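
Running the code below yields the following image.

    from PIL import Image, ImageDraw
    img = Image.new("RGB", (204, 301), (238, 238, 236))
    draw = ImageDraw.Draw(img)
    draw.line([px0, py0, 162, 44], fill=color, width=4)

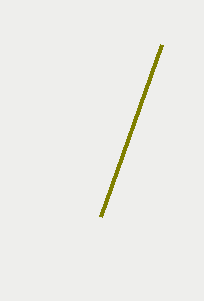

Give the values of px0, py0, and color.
px0 = 101, py0 = 216, color = 'olive'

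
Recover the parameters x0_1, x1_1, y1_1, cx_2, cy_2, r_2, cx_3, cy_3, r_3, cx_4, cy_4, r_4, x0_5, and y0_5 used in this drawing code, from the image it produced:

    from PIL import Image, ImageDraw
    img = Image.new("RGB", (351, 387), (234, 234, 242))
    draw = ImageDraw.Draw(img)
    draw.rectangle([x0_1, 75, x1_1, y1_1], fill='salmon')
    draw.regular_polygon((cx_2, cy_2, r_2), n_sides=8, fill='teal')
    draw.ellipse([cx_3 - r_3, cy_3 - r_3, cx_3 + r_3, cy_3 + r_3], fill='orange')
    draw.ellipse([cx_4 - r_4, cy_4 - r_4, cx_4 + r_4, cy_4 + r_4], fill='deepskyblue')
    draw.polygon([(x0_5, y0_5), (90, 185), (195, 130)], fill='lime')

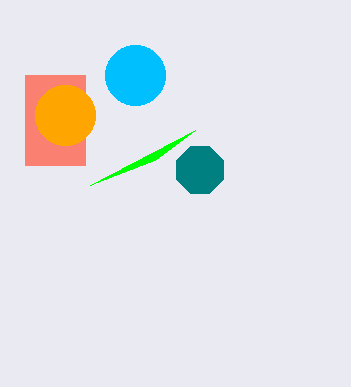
x0_1 = 25
x1_1 = 85
y1_1 = 165
cx_2 = 200
cy_2 = 170
r_2 = 25
cx_3 = 65
cy_3 = 115
r_3 = 30
cx_4 = 135
cy_4 = 75
r_4 = 30
x0_5 = 155
y0_5 = 160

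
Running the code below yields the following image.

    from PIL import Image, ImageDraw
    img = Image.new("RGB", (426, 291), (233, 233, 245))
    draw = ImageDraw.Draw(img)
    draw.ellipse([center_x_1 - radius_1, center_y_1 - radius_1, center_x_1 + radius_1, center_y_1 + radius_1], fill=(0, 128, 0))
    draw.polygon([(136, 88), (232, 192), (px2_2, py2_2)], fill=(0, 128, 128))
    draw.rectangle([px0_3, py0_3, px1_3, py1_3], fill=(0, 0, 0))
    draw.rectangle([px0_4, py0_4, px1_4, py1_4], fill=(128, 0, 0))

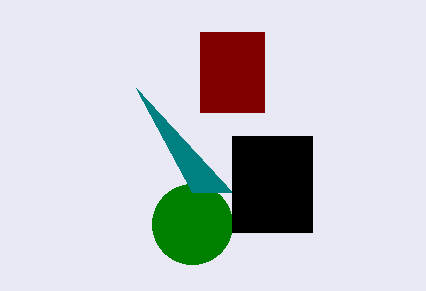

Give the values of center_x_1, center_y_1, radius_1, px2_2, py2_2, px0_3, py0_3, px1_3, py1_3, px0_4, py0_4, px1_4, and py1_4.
center_x_1 = 192, center_y_1 = 224, radius_1 = 40, px2_2 = 192, py2_2 = 192, px0_3 = 232, py0_3 = 136, px1_3 = 312, py1_3 = 232, px0_4 = 200, py0_4 = 32, px1_4 = 264, py1_4 = 112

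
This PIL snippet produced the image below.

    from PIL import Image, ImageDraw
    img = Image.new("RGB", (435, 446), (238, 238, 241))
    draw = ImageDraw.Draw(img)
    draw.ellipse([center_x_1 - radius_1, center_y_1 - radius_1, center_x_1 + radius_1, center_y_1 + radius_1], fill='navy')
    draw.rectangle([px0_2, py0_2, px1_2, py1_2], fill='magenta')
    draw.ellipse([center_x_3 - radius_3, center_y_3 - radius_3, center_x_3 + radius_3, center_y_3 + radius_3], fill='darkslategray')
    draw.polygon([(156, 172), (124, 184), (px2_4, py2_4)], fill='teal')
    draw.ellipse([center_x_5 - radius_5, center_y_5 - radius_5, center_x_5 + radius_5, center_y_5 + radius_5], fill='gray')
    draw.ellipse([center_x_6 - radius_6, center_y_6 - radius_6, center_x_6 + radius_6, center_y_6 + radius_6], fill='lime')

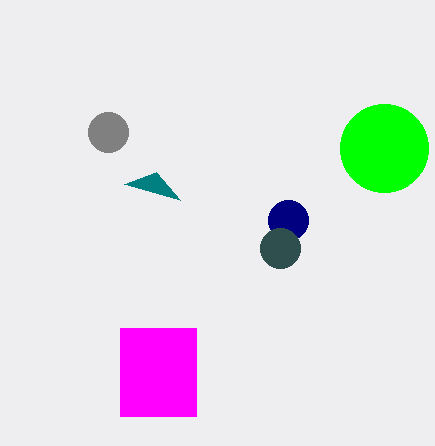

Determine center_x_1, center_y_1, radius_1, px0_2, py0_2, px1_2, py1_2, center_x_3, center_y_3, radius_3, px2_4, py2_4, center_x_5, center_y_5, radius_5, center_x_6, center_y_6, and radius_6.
center_x_1 = 288, center_y_1 = 220, radius_1 = 20, px0_2 = 120, py0_2 = 328, px1_2 = 196, py1_2 = 416, center_x_3 = 280, center_y_3 = 248, radius_3 = 20, px2_4 = 180, py2_4 = 200, center_x_5 = 108, center_y_5 = 132, radius_5 = 20, center_x_6 = 384, center_y_6 = 148, radius_6 = 44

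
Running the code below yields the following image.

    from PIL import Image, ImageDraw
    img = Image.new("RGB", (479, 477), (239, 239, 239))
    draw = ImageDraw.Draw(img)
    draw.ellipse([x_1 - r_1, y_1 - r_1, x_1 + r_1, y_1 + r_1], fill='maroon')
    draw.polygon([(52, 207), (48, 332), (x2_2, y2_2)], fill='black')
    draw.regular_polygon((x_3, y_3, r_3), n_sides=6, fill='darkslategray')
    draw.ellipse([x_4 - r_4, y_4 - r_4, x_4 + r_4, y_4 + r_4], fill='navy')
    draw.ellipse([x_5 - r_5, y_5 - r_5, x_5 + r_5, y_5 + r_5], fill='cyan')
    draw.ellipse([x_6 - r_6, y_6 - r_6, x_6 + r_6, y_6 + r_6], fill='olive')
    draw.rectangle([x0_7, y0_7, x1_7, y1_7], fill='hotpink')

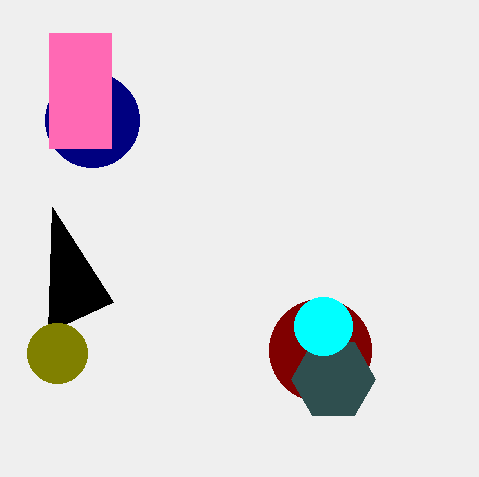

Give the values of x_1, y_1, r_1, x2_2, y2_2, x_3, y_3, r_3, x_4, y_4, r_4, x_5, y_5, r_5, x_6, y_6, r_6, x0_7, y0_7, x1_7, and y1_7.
x_1 = 320, y_1 = 350, r_1 = 51, x2_2 = 113, y2_2 = 302, x_3 = 333, y_3 = 379, r_3 = 42, x_4 = 92, y_4 = 120, r_4 = 47, x_5 = 323, y_5 = 326, r_5 = 29, x_6 = 57, y_6 = 353, r_6 = 30, x0_7 = 49, y0_7 = 33, x1_7 = 111, y1_7 = 148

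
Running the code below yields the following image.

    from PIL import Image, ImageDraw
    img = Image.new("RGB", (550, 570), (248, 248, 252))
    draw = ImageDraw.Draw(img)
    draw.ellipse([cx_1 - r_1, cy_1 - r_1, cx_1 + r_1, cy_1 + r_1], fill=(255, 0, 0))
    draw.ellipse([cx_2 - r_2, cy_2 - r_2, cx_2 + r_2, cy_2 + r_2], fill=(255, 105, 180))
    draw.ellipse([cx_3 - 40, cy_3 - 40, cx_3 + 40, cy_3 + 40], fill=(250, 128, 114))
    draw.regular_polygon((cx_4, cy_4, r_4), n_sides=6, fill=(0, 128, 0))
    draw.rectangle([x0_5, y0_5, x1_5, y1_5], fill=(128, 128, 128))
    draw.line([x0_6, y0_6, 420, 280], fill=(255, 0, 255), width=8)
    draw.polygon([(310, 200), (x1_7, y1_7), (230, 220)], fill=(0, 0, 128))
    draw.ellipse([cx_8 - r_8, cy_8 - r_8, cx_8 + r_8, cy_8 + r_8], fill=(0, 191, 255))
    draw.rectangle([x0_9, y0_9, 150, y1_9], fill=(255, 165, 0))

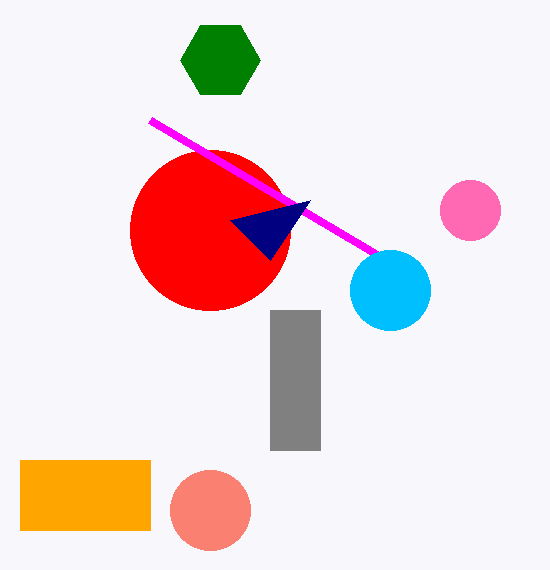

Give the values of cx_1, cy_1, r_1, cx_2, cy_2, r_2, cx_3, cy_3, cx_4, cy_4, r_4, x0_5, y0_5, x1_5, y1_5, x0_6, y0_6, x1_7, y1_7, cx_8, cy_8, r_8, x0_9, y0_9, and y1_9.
cx_1 = 210, cy_1 = 230, r_1 = 80, cx_2 = 470, cy_2 = 210, r_2 = 30, cx_3 = 210, cy_3 = 510, cx_4 = 220, cy_4 = 60, r_4 = 40, x0_5 = 270, y0_5 = 310, x1_5 = 320, y1_5 = 450, x0_6 = 150, y0_6 = 120, x1_7 = 270, y1_7 = 260, cx_8 = 390, cy_8 = 290, r_8 = 40, x0_9 = 20, y0_9 = 460, y1_9 = 530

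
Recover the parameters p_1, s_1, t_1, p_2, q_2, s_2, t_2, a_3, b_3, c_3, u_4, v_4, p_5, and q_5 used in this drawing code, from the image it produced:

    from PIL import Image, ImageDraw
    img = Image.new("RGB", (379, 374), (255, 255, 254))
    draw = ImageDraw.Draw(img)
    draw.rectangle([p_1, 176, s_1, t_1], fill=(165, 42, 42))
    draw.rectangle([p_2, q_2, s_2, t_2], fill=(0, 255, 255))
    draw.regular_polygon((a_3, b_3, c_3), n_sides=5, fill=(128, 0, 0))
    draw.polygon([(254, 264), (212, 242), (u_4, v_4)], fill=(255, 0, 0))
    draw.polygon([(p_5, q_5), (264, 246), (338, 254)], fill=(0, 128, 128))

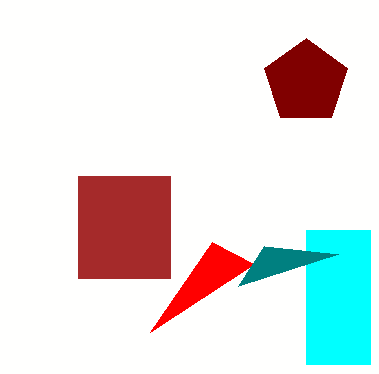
p_1 = 78, s_1 = 170, t_1 = 278, p_2 = 306, q_2 = 230, s_2 = 370, t_2 = 364, a_3 = 306, b_3 = 82, c_3 = 44, u_4 = 150, v_4 = 332, p_5 = 238, q_5 = 286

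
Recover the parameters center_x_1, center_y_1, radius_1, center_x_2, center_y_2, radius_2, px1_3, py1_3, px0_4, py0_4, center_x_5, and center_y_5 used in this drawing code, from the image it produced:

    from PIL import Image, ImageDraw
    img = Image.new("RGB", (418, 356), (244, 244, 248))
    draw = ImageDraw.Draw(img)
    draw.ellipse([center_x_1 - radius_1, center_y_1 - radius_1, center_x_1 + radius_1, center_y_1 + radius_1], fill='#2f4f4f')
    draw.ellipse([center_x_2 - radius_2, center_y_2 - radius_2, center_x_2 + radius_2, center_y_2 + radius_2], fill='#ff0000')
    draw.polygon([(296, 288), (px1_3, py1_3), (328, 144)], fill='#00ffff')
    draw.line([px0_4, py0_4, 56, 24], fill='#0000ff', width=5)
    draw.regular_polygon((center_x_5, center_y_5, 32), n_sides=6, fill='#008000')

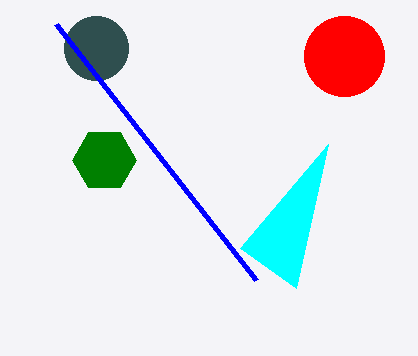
center_x_1 = 96, center_y_1 = 48, radius_1 = 32, center_x_2 = 344, center_y_2 = 56, radius_2 = 40, px1_3 = 240, py1_3 = 248, px0_4 = 256, py0_4 = 280, center_x_5 = 104, center_y_5 = 160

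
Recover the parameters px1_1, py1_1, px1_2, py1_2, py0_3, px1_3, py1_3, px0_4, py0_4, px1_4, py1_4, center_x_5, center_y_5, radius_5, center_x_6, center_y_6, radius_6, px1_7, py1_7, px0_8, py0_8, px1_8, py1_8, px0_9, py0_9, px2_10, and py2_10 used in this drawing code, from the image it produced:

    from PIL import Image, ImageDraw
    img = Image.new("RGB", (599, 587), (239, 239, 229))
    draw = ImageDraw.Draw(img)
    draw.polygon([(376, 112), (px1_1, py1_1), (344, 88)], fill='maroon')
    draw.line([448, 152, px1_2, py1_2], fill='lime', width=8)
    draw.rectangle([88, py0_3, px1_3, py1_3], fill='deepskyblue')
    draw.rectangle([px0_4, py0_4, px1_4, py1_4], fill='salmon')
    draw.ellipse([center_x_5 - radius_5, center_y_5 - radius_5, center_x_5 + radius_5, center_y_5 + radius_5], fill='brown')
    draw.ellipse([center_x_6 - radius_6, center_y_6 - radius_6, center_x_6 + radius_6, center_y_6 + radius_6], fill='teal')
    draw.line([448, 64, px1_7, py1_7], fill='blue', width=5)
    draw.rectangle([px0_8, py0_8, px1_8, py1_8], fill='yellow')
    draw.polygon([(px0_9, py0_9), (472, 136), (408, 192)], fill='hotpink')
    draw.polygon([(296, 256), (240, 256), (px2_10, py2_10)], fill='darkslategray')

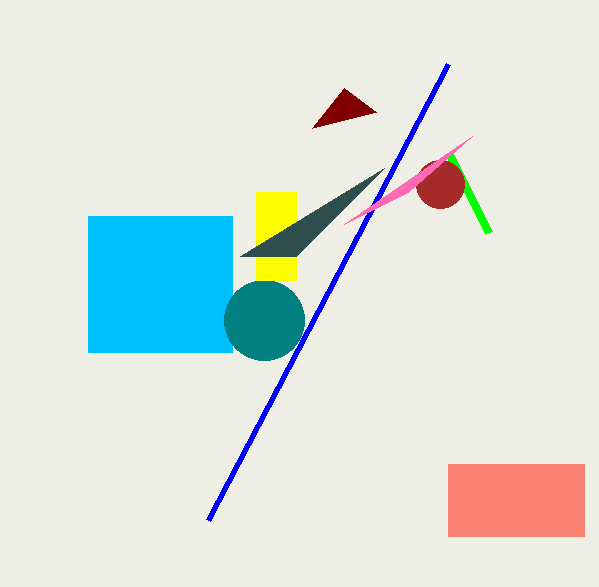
px1_1 = 312
py1_1 = 128
px1_2 = 488
py1_2 = 232
py0_3 = 216
px1_3 = 232
py1_3 = 352
px0_4 = 448
py0_4 = 464
px1_4 = 584
py1_4 = 536
center_x_5 = 440
center_y_5 = 184
radius_5 = 24
center_x_6 = 264
center_y_6 = 320
radius_6 = 40
px1_7 = 208
py1_7 = 520
px0_8 = 256
py0_8 = 192
px1_8 = 296
py1_8 = 280
px0_9 = 344
py0_9 = 224
px2_10 = 384
py2_10 = 168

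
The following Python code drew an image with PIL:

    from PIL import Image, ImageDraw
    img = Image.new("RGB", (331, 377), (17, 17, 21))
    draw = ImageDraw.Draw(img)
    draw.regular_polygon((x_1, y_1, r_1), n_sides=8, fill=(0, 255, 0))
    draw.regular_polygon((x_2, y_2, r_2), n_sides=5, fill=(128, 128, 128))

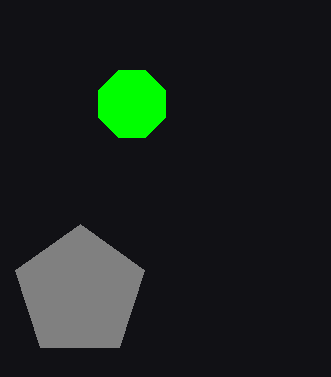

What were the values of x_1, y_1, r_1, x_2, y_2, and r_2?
x_1 = 132; y_1 = 104; r_1 = 36; x_2 = 80; y_2 = 292; r_2 = 68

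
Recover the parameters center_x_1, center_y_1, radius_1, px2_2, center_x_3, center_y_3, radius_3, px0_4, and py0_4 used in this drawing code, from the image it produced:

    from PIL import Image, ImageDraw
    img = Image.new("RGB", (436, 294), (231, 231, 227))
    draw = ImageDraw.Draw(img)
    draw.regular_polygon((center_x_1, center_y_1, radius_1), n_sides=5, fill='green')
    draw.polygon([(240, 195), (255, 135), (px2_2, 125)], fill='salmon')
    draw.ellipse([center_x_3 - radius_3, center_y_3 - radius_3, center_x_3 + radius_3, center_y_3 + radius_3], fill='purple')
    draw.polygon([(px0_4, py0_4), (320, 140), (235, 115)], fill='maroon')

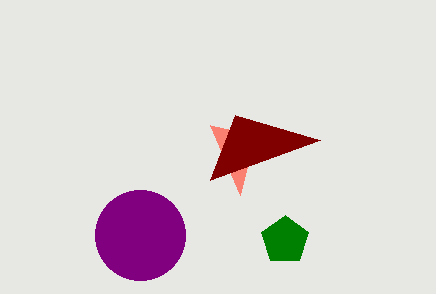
center_x_1 = 285, center_y_1 = 240, radius_1 = 25, px2_2 = 210, center_x_3 = 140, center_y_3 = 235, radius_3 = 45, px0_4 = 210, py0_4 = 180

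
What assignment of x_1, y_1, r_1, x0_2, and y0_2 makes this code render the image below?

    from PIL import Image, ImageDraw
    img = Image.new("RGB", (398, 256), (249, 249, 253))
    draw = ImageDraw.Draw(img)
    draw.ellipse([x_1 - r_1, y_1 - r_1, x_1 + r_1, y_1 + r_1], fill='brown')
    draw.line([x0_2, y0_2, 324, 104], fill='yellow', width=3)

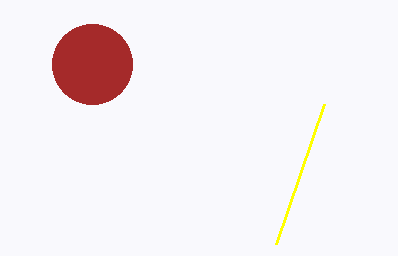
x_1 = 92; y_1 = 64; r_1 = 40; x0_2 = 276; y0_2 = 244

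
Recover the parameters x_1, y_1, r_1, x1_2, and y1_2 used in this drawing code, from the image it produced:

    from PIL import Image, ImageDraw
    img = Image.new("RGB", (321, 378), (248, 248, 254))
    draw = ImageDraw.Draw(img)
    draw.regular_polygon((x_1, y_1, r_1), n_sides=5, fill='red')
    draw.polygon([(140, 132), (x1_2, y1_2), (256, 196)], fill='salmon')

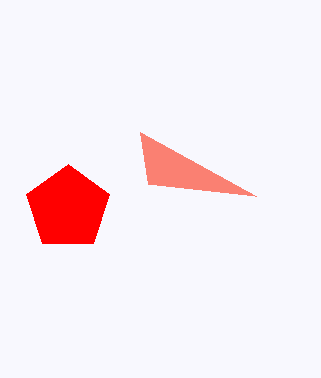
x_1 = 68; y_1 = 208; r_1 = 44; x1_2 = 148; y1_2 = 184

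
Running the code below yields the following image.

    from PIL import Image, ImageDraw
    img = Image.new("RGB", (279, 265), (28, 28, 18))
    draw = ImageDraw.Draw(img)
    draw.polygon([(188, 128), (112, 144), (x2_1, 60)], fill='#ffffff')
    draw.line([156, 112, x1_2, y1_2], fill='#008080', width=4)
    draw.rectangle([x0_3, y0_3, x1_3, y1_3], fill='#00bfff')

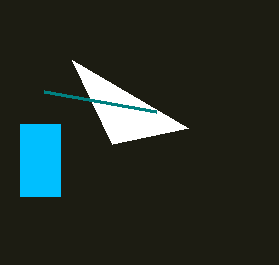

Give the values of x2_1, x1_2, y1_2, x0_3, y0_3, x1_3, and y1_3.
x2_1 = 72
x1_2 = 44
y1_2 = 92
x0_3 = 20
y0_3 = 124
x1_3 = 60
y1_3 = 196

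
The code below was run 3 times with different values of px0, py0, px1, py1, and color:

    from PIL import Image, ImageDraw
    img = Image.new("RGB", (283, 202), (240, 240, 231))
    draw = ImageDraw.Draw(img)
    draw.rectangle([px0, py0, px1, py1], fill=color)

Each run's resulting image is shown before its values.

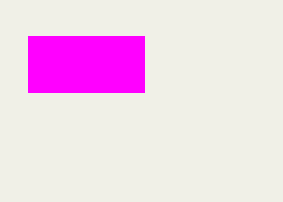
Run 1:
px0 = 28, py0 = 36, px1 = 144, py1 = 92, color = 'magenta'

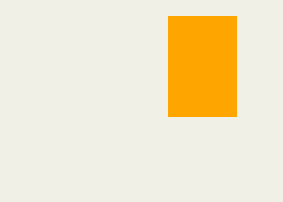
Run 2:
px0 = 168
py0 = 16
px1 = 236
py1 = 116
color = 'orange'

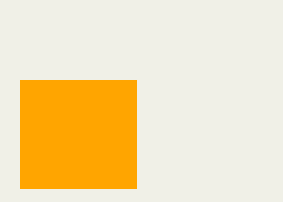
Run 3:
px0 = 20
py0 = 80
px1 = 136
py1 = 188
color = 'orange'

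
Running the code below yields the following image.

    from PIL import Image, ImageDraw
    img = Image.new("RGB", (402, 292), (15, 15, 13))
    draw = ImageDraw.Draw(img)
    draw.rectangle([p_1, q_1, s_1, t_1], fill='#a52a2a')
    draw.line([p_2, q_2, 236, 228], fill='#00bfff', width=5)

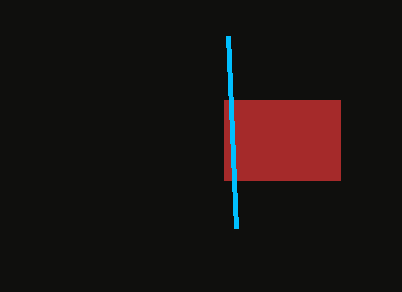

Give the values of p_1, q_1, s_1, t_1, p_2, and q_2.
p_1 = 224, q_1 = 100, s_1 = 340, t_1 = 180, p_2 = 228, q_2 = 36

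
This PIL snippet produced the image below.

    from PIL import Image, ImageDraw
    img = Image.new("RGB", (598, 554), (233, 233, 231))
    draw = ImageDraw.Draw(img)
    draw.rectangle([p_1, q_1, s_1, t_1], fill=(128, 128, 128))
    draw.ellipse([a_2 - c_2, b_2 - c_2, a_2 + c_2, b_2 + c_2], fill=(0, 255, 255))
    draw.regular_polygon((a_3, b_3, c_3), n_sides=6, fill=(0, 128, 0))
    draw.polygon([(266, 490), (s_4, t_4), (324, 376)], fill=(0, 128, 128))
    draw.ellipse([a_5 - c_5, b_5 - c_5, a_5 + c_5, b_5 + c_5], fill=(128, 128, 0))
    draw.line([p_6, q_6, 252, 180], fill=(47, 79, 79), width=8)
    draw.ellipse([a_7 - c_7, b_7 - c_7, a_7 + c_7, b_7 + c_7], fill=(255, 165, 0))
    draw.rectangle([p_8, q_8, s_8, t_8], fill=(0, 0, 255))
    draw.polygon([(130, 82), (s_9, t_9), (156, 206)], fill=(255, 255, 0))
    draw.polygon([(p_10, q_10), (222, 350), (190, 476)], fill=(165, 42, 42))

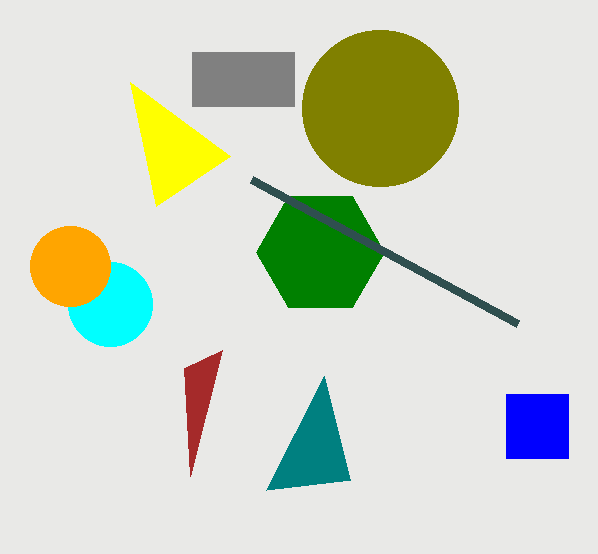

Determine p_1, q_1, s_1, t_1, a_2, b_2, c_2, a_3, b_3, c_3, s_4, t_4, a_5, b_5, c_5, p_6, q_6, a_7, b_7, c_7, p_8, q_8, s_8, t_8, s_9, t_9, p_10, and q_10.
p_1 = 192, q_1 = 52, s_1 = 294, t_1 = 106, a_2 = 110, b_2 = 304, c_2 = 42, a_3 = 320, b_3 = 252, c_3 = 64, s_4 = 350, t_4 = 480, a_5 = 380, b_5 = 108, c_5 = 78, p_6 = 518, q_6 = 324, a_7 = 70, b_7 = 266, c_7 = 40, p_8 = 506, q_8 = 394, s_8 = 568, t_8 = 458, s_9 = 230, t_9 = 156, p_10 = 184, q_10 = 368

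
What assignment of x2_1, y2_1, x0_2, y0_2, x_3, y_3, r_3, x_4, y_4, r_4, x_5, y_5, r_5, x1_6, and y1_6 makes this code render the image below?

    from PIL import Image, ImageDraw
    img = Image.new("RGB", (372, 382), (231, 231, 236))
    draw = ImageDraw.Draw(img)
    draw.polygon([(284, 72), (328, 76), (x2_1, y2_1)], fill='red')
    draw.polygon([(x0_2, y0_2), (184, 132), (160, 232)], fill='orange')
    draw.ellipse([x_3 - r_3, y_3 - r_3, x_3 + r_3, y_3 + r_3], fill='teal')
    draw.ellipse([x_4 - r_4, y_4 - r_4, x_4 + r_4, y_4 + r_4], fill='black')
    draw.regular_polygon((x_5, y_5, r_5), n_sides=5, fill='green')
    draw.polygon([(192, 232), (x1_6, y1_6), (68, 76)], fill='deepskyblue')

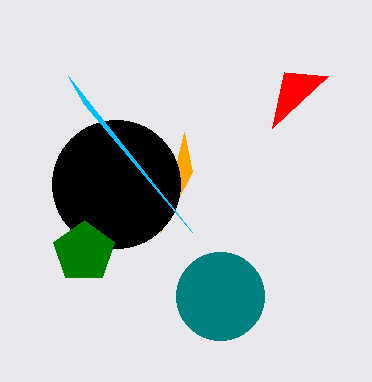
x2_1 = 272, y2_1 = 128, x0_2 = 192, y0_2 = 172, x_3 = 220, y_3 = 296, r_3 = 44, x_4 = 116, y_4 = 184, r_4 = 64, x_5 = 84, y_5 = 252, r_5 = 32, x1_6 = 84, y1_6 = 104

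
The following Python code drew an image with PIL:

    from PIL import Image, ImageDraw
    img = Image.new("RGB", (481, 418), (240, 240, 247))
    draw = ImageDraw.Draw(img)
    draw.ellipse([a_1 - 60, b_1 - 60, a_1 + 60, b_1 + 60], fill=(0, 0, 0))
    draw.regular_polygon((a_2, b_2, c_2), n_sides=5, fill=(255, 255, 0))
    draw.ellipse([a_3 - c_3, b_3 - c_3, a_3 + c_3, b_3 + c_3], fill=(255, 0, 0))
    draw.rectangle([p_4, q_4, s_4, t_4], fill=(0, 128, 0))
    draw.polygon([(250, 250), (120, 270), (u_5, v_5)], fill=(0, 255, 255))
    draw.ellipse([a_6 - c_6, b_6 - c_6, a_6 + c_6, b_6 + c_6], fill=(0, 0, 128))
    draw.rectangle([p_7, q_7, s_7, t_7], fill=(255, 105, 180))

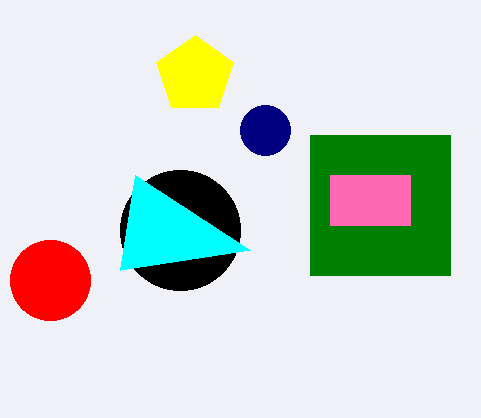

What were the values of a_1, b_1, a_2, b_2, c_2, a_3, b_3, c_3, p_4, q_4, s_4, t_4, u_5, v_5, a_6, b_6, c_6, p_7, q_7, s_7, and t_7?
a_1 = 180; b_1 = 230; a_2 = 195; b_2 = 75; c_2 = 40; a_3 = 50; b_3 = 280; c_3 = 40; p_4 = 310; q_4 = 135; s_4 = 450; t_4 = 275; u_5 = 135; v_5 = 175; a_6 = 265; b_6 = 130; c_6 = 25; p_7 = 330; q_7 = 175; s_7 = 410; t_7 = 225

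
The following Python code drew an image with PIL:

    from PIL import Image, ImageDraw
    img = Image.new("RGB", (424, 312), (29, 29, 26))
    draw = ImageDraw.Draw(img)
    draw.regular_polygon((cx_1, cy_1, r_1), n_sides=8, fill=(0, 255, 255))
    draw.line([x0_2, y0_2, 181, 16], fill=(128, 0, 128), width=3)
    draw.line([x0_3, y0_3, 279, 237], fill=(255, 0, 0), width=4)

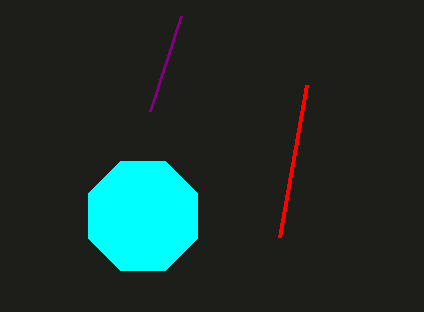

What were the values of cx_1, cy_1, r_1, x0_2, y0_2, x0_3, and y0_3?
cx_1 = 143, cy_1 = 216, r_1 = 59, x0_2 = 150, y0_2 = 111, x0_3 = 306, y0_3 = 85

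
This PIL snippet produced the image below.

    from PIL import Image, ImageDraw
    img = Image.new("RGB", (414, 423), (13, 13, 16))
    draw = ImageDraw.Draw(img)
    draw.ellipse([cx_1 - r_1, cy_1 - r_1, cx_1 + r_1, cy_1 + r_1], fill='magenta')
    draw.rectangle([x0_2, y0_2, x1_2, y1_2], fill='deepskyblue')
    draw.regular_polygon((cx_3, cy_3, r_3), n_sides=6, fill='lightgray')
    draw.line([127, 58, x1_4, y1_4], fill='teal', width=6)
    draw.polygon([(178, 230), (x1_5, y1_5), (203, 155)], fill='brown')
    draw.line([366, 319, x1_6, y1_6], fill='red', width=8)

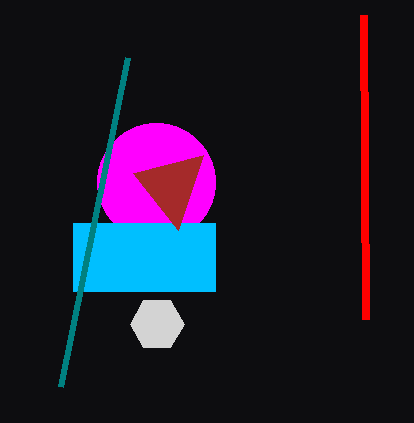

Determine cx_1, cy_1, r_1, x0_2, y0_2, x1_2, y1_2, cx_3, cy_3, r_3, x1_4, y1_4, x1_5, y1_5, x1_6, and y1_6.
cx_1 = 156; cy_1 = 182; r_1 = 59; x0_2 = 73; y0_2 = 223; x1_2 = 215; y1_2 = 291; cx_3 = 157; cy_3 = 324; r_3 = 27; x1_4 = 60; y1_4 = 387; x1_5 = 133; y1_5 = 173; x1_6 = 364; y1_6 = 15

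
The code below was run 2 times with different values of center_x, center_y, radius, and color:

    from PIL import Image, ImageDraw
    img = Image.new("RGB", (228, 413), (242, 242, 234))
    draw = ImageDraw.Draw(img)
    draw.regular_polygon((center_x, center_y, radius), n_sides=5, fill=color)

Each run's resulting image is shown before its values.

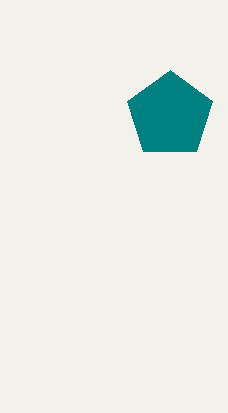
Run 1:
center_x = 170
center_y = 115
radius = 45
color = 'teal'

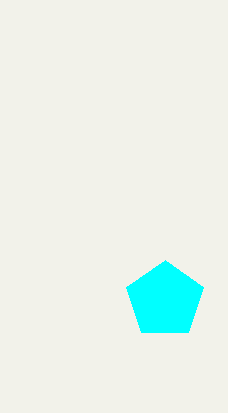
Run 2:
center_x = 165
center_y = 300
radius = 40
color = 'cyan'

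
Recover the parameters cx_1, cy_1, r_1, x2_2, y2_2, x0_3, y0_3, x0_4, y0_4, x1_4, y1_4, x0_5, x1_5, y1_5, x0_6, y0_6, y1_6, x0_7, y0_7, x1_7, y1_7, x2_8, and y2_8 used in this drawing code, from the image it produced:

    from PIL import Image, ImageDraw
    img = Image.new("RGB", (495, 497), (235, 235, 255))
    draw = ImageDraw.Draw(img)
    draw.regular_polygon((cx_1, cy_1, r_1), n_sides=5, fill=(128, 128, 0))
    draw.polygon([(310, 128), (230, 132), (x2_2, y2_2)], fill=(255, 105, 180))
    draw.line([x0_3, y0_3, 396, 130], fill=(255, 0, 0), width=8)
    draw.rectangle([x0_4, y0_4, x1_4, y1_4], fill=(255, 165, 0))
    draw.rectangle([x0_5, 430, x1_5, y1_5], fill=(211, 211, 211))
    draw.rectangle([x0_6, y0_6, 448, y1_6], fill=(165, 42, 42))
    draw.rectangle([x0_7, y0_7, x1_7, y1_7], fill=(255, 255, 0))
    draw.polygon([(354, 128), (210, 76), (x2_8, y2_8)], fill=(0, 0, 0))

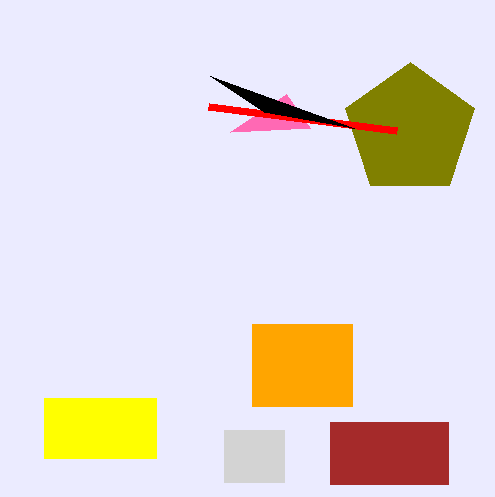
cx_1 = 410; cy_1 = 130; r_1 = 68; x2_2 = 286; y2_2 = 94; x0_3 = 208; y0_3 = 106; x0_4 = 252; y0_4 = 324; x1_4 = 352; y1_4 = 406; x0_5 = 224; x1_5 = 284; y1_5 = 482; x0_6 = 330; y0_6 = 422; y1_6 = 484; x0_7 = 44; y0_7 = 398; x1_7 = 156; y1_7 = 458; x2_8 = 264; y2_8 = 112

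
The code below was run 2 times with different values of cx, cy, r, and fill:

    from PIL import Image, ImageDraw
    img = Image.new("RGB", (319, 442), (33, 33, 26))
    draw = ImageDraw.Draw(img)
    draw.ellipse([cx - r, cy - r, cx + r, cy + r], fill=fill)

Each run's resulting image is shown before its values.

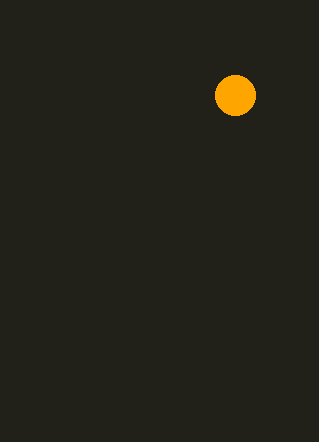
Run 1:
cx = 235
cy = 95
r = 20
fill = 'orange'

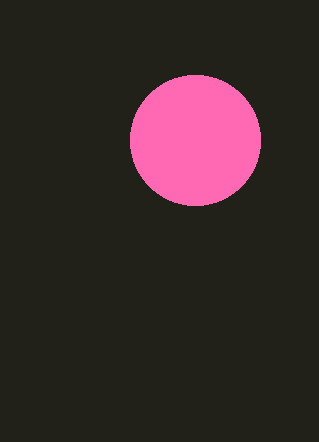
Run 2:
cx = 195; cy = 140; r = 65; fill = 'hotpink'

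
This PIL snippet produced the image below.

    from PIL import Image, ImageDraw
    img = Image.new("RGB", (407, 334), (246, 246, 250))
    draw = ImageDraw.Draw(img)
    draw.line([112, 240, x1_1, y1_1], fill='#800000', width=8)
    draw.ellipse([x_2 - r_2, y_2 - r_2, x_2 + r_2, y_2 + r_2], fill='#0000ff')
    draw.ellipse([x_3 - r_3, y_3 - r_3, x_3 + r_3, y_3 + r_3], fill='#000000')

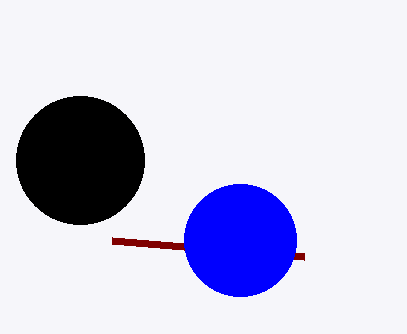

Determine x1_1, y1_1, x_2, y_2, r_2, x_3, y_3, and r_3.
x1_1 = 304; y1_1 = 256; x_2 = 240; y_2 = 240; r_2 = 56; x_3 = 80; y_3 = 160; r_3 = 64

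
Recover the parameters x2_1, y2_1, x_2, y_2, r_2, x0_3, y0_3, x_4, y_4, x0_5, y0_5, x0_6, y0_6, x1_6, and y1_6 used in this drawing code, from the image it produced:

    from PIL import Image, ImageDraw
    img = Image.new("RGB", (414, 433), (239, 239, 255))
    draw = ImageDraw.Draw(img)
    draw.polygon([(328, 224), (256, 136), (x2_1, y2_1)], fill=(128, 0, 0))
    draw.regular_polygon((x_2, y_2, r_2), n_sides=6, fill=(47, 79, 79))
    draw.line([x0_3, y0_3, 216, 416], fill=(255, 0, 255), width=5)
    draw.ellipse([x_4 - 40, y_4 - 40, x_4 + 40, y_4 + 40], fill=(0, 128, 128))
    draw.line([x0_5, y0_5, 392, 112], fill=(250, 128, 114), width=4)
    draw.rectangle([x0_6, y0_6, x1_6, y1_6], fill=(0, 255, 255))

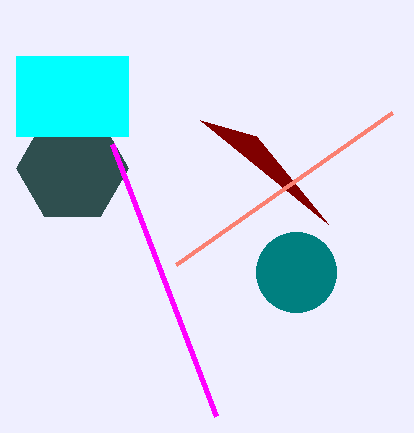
x2_1 = 200, y2_1 = 120, x_2 = 72, y_2 = 168, r_2 = 56, x0_3 = 112, y0_3 = 144, x_4 = 296, y_4 = 272, x0_5 = 176, y0_5 = 264, x0_6 = 16, y0_6 = 56, x1_6 = 128, y1_6 = 136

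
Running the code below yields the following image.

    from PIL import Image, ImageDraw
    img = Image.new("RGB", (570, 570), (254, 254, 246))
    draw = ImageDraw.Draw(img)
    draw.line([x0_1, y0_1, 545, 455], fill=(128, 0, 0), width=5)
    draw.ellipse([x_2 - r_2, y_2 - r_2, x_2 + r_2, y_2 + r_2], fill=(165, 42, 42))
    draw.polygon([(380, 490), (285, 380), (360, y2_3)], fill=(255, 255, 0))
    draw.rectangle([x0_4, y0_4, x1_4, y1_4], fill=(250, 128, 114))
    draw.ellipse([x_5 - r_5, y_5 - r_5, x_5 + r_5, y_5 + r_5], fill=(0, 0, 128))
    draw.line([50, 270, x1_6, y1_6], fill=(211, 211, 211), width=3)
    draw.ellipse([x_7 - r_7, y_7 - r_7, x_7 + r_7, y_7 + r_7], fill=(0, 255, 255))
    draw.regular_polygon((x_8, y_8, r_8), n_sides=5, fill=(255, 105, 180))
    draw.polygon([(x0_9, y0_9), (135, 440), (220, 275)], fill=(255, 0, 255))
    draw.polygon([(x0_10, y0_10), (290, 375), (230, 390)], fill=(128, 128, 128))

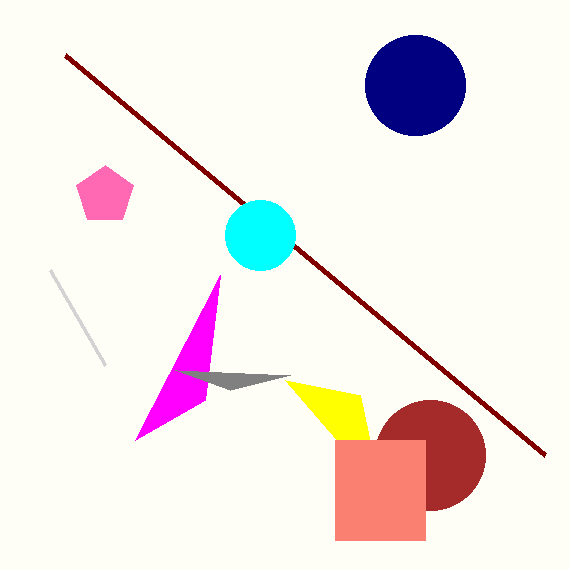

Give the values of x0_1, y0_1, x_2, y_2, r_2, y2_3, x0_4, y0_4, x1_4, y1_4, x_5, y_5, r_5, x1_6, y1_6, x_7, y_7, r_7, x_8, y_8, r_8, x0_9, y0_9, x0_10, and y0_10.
x0_1 = 65, y0_1 = 55, x_2 = 430, y_2 = 455, r_2 = 55, y2_3 = 395, x0_4 = 335, y0_4 = 440, x1_4 = 425, y1_4 = 540, x_5 = 415, y_5 = 85, r_5 = 50, x1_6 = 105, y1_6 = 365, x_7 = 260, y_7 = 235, r_7 = 35, x_8 = 105, y_8 = 195, r_8 = 30, x0_9 = 205, y0_9 = 400, x0_10 = 175, y0_10 = 370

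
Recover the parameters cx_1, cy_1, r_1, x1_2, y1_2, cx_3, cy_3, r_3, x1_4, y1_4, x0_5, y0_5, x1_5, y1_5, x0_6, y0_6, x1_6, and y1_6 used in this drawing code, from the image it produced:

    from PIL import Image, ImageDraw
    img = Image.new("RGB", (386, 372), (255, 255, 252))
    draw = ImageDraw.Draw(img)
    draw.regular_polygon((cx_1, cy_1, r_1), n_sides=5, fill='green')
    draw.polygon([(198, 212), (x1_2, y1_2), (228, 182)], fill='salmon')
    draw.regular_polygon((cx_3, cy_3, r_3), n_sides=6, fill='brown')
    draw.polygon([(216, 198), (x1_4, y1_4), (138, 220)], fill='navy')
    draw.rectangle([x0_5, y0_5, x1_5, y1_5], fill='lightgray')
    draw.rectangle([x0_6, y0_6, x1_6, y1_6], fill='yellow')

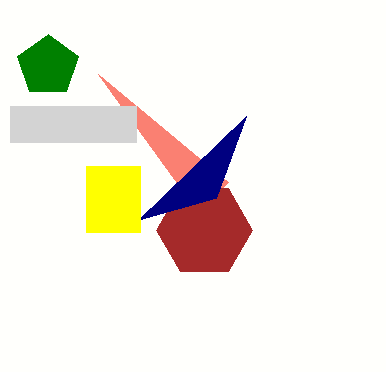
cx_1 = 48
cy_1 = 66
r_1 = 32
x1_2 = 98
y1_2 = 74
cx_3 = 204
cy_3 = 230
r_3 = 48
x1_4 = 246
y1_4 = 116
x0_5 = 10
y0_5 = 106
x1_5 = 136
y1_5 = 142
x0_6 = 86
y0_6 = 166
x1_6 = 140
y1_6 = 232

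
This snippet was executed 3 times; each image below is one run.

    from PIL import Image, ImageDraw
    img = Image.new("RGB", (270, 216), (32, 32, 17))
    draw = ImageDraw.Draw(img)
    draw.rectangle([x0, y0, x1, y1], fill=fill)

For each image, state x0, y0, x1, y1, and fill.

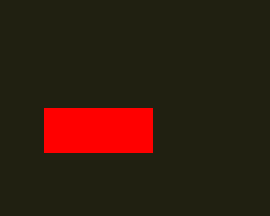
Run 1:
x0 = 44; y0 = 108; x1 = 152; y1 = 152; fill = 'red'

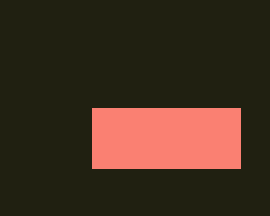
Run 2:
x0 = 92; y0 = 108; x1 = 240; y1 = 168; fill = 'salmon'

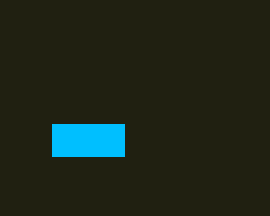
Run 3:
x0 = 52; y0 = 124; x1 = 124; y1 = 156; fill = 'deepskyblue'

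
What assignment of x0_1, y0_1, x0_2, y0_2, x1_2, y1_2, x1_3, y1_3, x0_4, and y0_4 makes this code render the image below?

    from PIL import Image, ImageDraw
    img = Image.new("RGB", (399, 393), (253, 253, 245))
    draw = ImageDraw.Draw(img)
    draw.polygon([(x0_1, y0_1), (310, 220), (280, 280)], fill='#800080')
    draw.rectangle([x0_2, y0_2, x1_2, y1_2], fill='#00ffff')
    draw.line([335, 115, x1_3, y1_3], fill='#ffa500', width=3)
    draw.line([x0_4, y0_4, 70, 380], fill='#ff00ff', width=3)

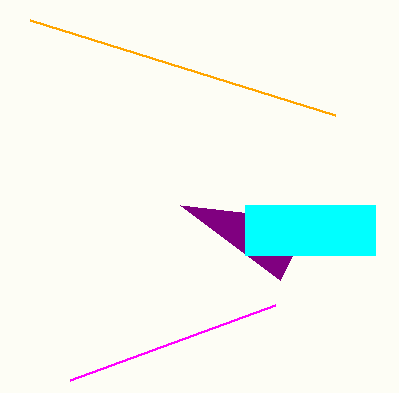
x0_1 = 180, y0_1 = 205, x0_2 = 245, y0_2 = 205, x1_2 = 375, y1_2 = 255, x1_3 = 30, y1_3 = 20, x0_4 = 275, y0_4 = 305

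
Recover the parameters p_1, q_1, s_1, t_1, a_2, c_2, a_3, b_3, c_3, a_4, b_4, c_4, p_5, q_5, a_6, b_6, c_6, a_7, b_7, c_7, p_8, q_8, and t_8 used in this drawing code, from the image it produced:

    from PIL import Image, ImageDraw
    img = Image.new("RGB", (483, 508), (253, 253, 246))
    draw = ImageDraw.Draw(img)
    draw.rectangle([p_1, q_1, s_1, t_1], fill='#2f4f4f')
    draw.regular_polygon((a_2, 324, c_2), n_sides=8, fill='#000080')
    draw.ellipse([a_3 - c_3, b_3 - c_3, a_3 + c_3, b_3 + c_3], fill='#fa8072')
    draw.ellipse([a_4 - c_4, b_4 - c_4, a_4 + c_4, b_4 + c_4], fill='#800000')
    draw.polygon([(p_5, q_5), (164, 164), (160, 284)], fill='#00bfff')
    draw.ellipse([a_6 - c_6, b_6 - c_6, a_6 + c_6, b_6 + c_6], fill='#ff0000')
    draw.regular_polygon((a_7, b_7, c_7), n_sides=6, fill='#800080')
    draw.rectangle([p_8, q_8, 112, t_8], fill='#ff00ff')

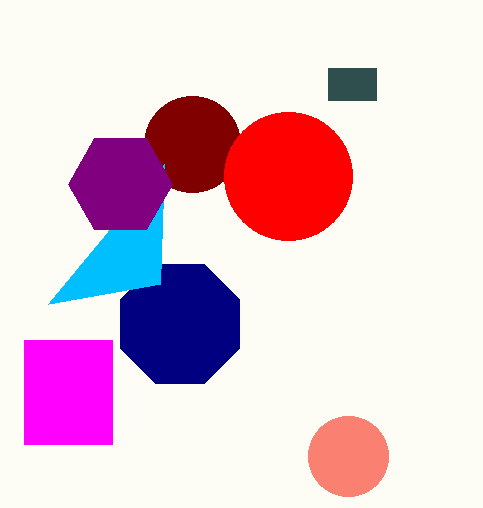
p_1 = 328; q_1 = 68; s_1 = 376; t_1 = 100; a_2 = 180; c_2 = 64; a_3 = 348; b_3 = 456; c_3 = 40; a_4 = 192; b_4 = 144; c_4 = 48; p_5 = 48; q_5 = 304; a_6 = 288; b_6 = 176; c_6 = 64; a_7 = 120; b_7 = 184; c_7 = 52; p_8 = 24; q_8 = 340; t_8 = 444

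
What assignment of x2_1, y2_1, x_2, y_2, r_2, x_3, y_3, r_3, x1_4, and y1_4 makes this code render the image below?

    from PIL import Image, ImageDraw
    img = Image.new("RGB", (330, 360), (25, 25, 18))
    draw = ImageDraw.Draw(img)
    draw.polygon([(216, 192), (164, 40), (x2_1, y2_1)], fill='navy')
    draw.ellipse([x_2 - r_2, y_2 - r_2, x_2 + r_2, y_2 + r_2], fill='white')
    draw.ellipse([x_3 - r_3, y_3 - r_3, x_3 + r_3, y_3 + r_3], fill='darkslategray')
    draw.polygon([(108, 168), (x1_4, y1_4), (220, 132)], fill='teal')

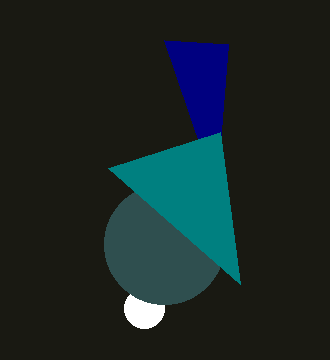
x2_1 = 228
y2_1 = 44
x_2 = 144
y_2 = 308
r_2 = 20
x_3 = 164
y_3 = 244
r_3 = 60
x1_4 = 240
y1_4 = 284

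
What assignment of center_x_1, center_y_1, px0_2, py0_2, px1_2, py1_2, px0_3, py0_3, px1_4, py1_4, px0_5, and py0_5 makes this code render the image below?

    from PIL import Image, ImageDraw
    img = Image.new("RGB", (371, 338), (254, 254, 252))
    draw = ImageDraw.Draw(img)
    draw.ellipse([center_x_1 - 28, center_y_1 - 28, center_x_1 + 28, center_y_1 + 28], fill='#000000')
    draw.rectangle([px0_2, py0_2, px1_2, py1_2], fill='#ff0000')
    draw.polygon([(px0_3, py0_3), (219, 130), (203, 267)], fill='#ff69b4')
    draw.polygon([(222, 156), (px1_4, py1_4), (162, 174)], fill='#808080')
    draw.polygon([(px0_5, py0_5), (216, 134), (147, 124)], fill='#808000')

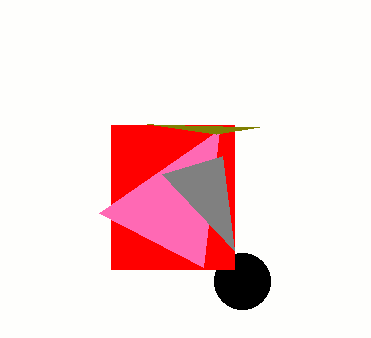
center_x_1 = 242, center_y_1 = 281, px0_2 = 111, py0_2 = 125, px1_2 = 234, py1_2 = 269, px0_3 = 99, py0_3 = 213, px1_4 = 234, py1_4 = 250, px0_5 = 259, py0_5 = 127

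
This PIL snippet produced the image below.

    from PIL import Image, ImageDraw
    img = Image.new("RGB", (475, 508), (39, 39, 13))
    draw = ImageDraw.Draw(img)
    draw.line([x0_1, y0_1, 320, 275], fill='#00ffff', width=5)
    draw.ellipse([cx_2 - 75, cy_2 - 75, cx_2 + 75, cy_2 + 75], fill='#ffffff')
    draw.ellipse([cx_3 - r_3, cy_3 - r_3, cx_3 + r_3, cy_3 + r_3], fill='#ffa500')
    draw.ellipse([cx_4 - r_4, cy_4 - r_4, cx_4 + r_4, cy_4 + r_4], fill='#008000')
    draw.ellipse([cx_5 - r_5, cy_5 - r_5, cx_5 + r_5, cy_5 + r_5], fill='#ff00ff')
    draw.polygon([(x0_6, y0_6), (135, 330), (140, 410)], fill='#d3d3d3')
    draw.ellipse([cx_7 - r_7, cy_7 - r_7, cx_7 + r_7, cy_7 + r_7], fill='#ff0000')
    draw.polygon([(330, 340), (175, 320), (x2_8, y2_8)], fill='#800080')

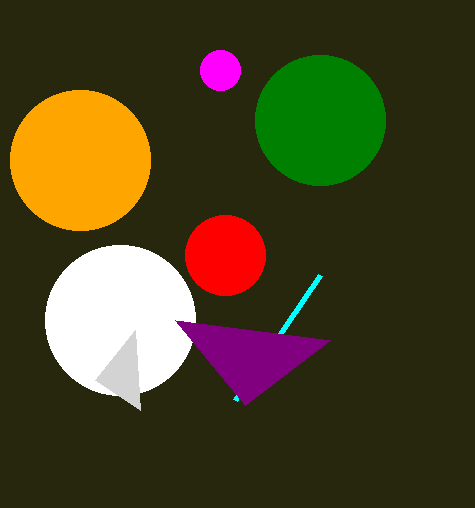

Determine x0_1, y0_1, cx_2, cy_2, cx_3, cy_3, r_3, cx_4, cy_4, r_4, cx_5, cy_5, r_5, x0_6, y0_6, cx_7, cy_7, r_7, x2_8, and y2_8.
x0_1 = 235; y0_1 = 400; cx_2 = 120; cy_2 = 320; cx_3 = 80; cy_3 = 160; r_3 = 70; cx_4 = 320; cy_4 = 120; r_4 = 65; cx_5 = 220; cy_5 = 70; r_5 = 20; x0_6 = 95; y0_6 = 380; cx_7 = 225; cy_7 = 255; r_7 = 40; x2_8 = 245; y2_8 = 405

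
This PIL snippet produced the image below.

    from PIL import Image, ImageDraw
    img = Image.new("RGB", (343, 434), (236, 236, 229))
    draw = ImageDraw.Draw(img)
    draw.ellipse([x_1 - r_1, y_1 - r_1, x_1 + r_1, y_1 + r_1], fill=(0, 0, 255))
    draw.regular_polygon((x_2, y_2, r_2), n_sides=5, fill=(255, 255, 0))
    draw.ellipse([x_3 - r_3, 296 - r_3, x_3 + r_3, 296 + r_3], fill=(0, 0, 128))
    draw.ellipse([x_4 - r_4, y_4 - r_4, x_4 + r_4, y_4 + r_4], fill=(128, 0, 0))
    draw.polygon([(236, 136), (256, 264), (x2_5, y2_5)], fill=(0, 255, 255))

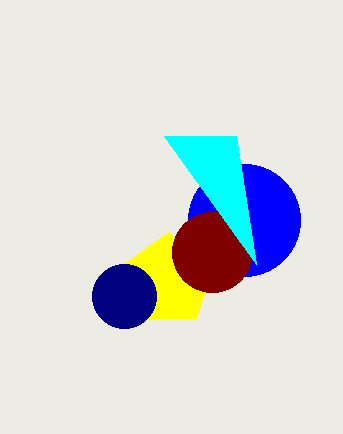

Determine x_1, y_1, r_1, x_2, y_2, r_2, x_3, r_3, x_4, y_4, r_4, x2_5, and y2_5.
x_1 = 244, y_1 = 220, r_1 = 56, x_2 = 168, y_2 = 280, r_2 = 48, x_3 = 124, r_3 = 32, x_4 = 212, y_4 = 252, r_4 = 40, x2_5 = 164, y2_5 = 136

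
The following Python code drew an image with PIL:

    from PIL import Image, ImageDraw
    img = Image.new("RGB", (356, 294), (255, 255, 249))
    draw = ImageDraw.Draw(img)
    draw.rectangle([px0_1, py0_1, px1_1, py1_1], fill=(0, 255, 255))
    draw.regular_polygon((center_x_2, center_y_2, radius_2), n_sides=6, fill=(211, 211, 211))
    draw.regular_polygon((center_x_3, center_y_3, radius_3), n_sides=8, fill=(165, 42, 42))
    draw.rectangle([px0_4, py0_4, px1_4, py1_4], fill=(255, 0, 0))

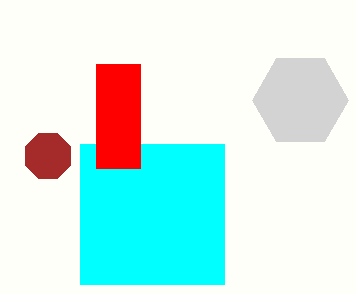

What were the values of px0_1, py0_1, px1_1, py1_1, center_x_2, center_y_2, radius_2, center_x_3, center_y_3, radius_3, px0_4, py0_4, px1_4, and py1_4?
px0_1 = 80
py0_1 = 144
px1_1 = 224
py1_1 = 284
center_x_2 = 300
center_y_2 = 100
radius_2 = 48
center_x_3 = 48
center_y_3 = 156
radius_3 = 24
px0_4 = 96
py0_4 = 64
px1_4 = 140
py1_4 = 168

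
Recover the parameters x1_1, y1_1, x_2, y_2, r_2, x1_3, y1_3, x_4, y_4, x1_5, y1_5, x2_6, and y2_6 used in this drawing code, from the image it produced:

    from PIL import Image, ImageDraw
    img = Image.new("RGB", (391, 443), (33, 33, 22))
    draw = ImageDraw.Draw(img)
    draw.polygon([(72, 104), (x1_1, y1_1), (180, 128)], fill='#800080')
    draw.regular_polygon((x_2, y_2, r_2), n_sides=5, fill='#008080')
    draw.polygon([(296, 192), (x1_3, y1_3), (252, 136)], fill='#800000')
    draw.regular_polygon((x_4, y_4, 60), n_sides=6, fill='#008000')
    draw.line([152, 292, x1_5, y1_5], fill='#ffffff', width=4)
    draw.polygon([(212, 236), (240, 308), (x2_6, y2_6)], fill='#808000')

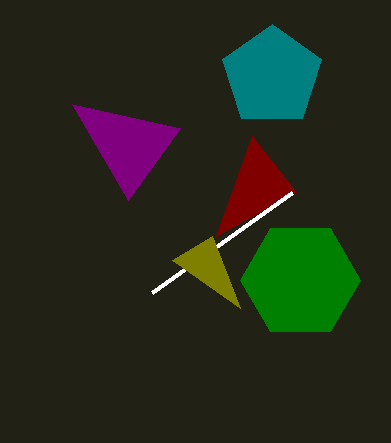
x1_1 = 128; y1_1 = 200; x_2 = 272; y_2 = 76; r_2 = 52; x1_3 = 216; y1_3 = 236; x_4 = 300; y_4 = 280; x1_5 = 292; y1_5 = 192; x2_6 = 172; y2_6 = 260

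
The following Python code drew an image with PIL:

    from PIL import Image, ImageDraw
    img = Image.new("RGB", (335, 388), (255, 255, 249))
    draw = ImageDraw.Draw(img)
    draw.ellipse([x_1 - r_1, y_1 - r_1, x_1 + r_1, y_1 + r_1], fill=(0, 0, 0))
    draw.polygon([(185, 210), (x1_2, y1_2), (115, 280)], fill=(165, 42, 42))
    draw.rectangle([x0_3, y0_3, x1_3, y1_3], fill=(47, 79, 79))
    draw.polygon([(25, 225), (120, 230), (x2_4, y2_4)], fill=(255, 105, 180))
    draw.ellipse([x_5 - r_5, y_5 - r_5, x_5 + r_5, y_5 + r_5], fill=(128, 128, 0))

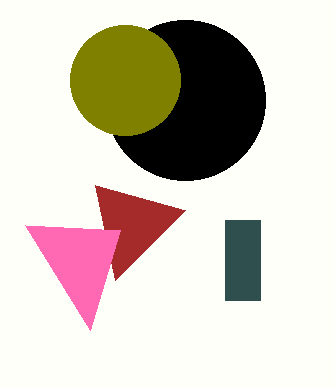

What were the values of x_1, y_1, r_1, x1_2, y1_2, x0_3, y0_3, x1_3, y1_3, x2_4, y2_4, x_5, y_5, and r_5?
x_1 = 185
y_1 = 100
r_1 = 80
x1_2 = 95
y1_2 = 185
x0_3 = 225
y0_3 = 220
x1_3 = 260
y1_3 = 300
x2_4 = 90
y2_4 = 330
x_5 = 125
y_5 = 80
r_5 = 55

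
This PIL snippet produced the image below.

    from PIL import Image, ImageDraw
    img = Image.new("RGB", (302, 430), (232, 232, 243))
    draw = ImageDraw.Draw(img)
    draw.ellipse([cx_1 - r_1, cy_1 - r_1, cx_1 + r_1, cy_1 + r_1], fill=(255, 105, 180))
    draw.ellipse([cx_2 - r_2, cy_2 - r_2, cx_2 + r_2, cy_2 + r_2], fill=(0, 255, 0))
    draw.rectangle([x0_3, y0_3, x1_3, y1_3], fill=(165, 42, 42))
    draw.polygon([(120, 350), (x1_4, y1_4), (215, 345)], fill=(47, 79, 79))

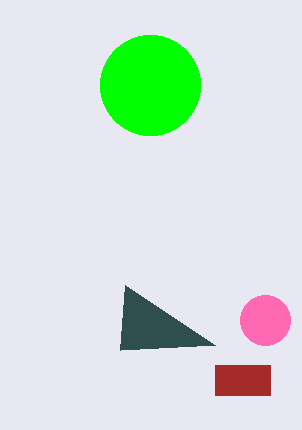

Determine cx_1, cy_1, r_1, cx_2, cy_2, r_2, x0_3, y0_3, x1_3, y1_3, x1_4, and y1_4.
cx_1 = 265
cy_1 = 320
r_1 = 25
cx_2 = 150
cy_2 = 85
r_2 = 50
x0_3 = 215
y0_3 = 365
x1_3 = 270
y1_3 = 395
x1_4 = 125
y1_4 = 285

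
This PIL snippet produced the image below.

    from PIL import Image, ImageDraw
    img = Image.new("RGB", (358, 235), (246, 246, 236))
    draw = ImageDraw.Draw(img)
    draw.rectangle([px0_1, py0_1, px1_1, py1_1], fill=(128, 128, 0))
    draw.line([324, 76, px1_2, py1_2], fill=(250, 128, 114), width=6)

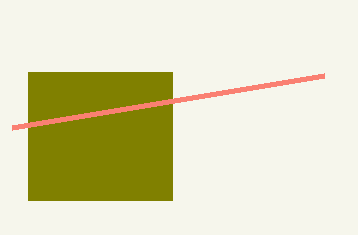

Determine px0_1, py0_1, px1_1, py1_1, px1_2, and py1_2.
px0_1 = 28; py0_1 = 72; px1_1 = 172; py1_1 = 200; px1_2 = 12; py1_2 = 128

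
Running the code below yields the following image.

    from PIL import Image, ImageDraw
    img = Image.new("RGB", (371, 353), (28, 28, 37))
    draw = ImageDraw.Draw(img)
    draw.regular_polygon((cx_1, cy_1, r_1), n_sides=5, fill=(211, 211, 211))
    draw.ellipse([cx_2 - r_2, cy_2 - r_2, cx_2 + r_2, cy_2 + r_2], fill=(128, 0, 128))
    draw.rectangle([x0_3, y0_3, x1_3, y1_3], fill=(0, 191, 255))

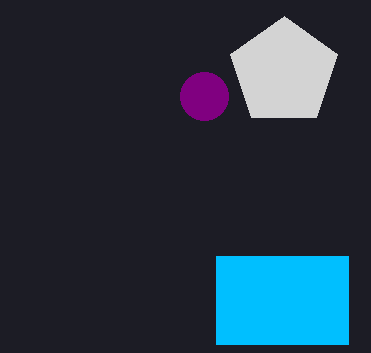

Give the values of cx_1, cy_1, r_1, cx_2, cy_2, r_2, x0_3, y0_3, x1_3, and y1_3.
cx_1 = 284, cy_1 = 72, r_1 = 56, cx_2 = 204, cy_2 = 96, r_2 = 24, x0_3 = 216, y0_3 = 256, x1_3 = 348, y1_3 = 344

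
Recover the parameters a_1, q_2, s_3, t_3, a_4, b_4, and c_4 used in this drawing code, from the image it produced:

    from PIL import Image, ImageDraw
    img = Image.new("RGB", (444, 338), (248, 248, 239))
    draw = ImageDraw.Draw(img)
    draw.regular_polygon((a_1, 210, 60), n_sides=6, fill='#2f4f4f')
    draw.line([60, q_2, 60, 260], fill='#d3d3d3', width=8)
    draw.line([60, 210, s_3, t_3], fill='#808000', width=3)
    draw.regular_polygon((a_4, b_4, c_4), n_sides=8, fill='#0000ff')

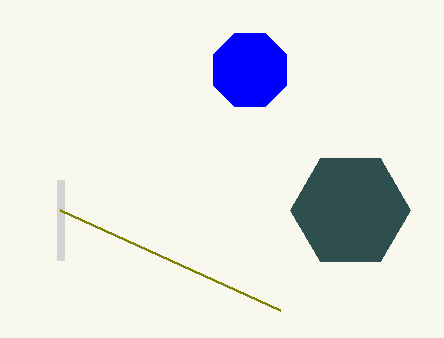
a_1 = 350
q_2 = 180
s_3 = 280
t_3 = 310
a_4 = 250
b_4 = 70
c_4 = 40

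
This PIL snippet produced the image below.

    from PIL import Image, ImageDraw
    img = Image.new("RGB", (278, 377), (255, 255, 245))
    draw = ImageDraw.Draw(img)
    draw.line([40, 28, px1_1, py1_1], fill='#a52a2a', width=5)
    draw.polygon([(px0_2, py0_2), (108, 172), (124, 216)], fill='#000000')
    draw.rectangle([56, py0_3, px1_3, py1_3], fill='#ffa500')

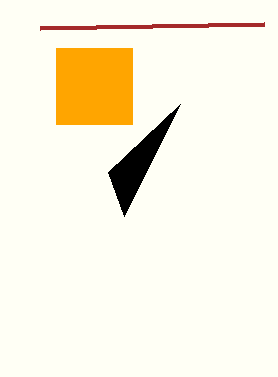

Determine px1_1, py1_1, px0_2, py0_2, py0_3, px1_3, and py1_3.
px1_1 = 264; py1_1 = 24; px0_2 = 180; py0_2 = 104; py0_3 = 48; px1_3 = 132; py1_3 = 124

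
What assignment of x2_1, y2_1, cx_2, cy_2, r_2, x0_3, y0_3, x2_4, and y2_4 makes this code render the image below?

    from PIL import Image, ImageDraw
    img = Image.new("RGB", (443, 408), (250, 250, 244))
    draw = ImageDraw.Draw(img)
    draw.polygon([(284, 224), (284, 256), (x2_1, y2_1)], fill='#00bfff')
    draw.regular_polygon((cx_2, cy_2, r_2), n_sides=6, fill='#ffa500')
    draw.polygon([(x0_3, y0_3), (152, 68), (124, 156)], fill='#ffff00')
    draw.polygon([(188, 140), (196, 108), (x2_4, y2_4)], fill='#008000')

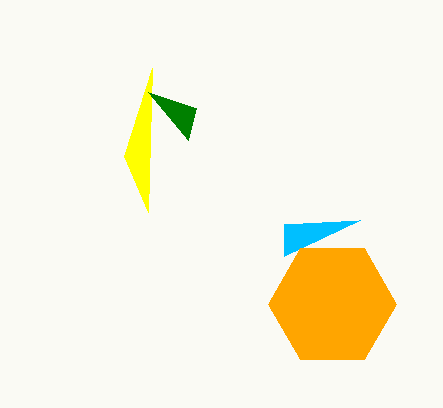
x2_1 = 360; y2_1 = 220; cx_2 = 332; cy_2 = 304; r_2 = 64; x0_3 = 148; y0_3 = 212; x2_4 = 148; y2_4 = 92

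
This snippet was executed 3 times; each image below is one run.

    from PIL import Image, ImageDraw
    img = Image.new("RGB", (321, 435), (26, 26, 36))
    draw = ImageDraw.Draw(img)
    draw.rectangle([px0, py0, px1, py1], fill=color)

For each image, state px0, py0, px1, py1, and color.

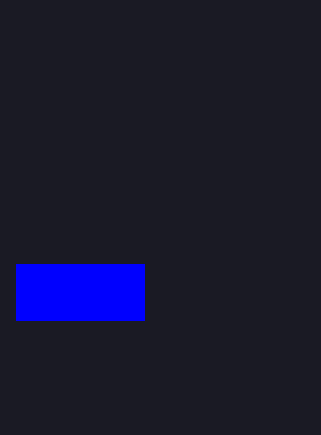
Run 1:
px0 = 16, py0 = 264, px1 = 144, py1 = 320, color = 'blue'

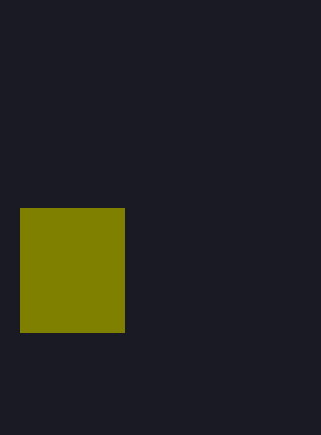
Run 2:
px0 = 20, py0 = 208, px1 = 124, py1 = 332, color = 'olive'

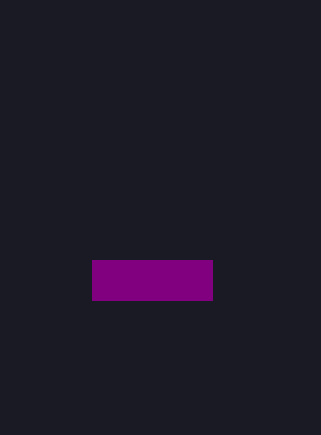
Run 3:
px0 = 92, py0 = 260, px1 = 212, py1 = 300, color = 'purple'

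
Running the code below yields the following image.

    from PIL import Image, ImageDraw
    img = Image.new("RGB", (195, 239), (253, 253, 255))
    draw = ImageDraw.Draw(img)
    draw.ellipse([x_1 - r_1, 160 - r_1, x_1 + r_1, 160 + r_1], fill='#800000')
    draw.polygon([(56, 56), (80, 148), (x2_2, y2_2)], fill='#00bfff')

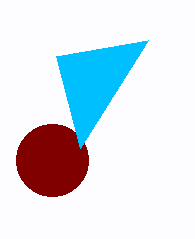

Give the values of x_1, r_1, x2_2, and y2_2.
x_1 = 52; r_1 = 36; x2_2 = 148; y2_2 = 40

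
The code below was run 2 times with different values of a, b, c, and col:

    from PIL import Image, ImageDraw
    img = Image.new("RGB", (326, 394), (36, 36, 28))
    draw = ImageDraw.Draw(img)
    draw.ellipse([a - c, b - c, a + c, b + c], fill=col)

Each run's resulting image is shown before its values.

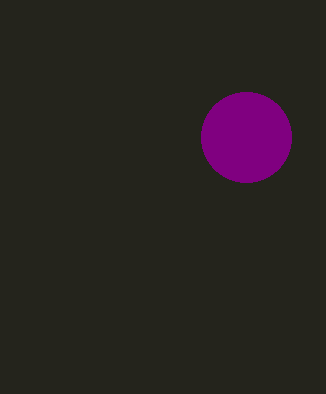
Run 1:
a = 246, b = 137, c = 45, col = 'purple'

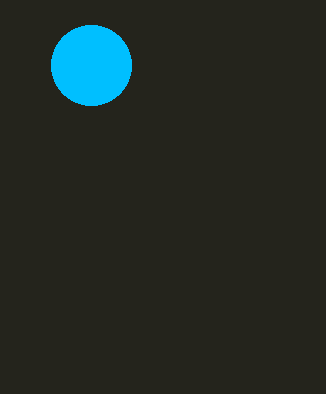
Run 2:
a = 91
b = 65
c = 40
col = 'deepskyblue'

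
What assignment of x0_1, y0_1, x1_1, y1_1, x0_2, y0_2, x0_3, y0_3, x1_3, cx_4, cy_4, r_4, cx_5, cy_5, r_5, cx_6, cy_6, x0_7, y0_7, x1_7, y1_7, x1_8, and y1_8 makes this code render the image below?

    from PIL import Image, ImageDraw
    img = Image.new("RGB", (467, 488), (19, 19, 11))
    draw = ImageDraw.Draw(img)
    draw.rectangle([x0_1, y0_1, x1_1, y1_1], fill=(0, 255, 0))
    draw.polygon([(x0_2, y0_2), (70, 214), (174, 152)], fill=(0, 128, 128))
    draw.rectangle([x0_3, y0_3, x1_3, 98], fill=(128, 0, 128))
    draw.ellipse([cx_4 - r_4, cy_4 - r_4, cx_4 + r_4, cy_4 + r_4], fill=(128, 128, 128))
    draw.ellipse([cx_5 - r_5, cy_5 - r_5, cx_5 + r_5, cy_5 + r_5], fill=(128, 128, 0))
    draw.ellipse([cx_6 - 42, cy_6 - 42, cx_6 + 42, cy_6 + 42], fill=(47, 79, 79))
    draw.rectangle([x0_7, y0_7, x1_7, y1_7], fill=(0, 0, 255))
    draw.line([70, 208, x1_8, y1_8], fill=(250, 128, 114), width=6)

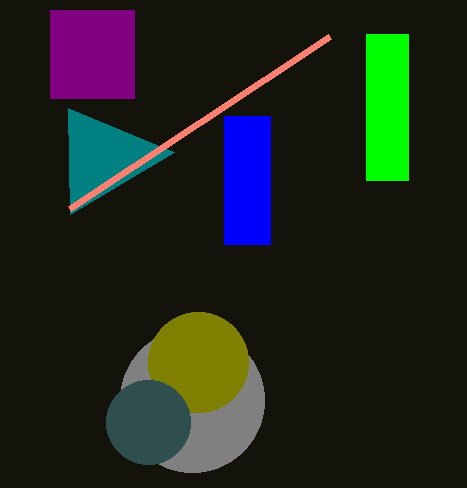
x0_1 = 366
y0_1 = 34
x1_1 = 408
y1_1 = 180
x0_2 = 68
y0_2 = 108
x0_3 = 50
y0_3 = 10
x1_3 = 134
cx_4 = 192
cy_4 = 400
r_4 = 72
cx_5 = 198
cy_5 = 362
r_5 = 50
cx_6 = 148
cy_6 = 422
x0_7 = 224
y0_7 = 116
x1_7 = 270
y1_7 = 244
x1_8 = 330
y1_8 = 36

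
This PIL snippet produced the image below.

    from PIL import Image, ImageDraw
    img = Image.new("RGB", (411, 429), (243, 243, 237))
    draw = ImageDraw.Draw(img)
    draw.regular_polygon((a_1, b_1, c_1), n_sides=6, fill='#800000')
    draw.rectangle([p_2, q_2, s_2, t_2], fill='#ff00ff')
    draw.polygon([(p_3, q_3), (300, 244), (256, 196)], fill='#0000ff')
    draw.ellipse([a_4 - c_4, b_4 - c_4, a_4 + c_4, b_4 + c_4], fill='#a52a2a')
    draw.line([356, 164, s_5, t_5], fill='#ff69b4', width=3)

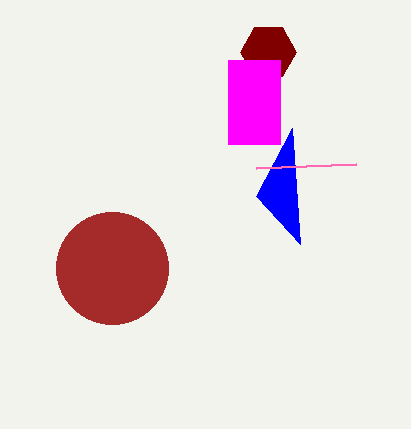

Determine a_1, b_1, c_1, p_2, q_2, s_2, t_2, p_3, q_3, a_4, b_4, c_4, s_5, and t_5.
a_1 = 268, b_1 = 52, c_1 = 28, p_2 = 228, q_2 = 60, s_2 = 280, t_2 = 144, p_3 = 292, q_3 = 128, a_4 = 112, b_4 = 268, c_4 = 56, s_5 = 256, t_5 = 168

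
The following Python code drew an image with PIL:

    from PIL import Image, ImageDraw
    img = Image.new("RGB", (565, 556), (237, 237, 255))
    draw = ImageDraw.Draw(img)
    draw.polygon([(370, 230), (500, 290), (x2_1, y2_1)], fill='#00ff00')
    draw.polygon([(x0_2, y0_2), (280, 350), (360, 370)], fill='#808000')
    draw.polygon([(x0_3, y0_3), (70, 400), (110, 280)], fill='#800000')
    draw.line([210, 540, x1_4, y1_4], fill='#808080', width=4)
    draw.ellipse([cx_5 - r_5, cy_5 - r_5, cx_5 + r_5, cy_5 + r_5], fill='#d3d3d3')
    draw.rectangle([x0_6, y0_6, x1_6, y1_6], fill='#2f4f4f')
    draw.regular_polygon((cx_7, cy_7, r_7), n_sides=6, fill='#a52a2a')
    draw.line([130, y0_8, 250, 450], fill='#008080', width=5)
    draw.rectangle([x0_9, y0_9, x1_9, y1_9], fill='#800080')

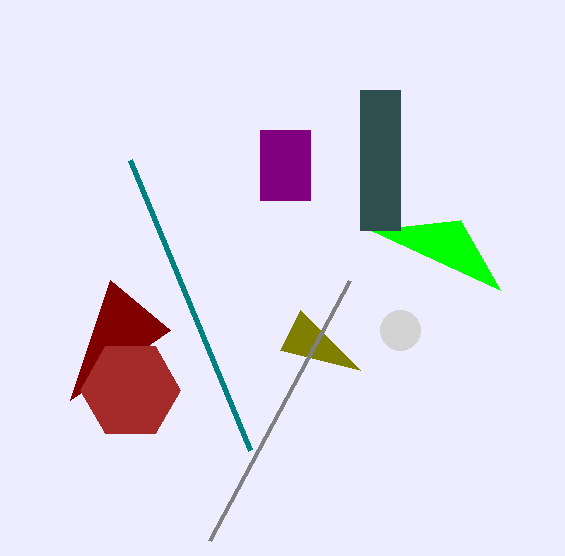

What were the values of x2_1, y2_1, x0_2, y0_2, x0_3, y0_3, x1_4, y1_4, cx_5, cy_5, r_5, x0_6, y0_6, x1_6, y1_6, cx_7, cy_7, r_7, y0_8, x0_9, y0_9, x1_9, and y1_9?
x2_1 = 460
y2_1 = 220
x0_2 = 300
y0_2 = 310
x0_3 = 170
y0_3 = 330
x1_4 = 350
y1_4 = 280
cx_5 = 400
cy_5 = 330
r_5 = 20
x0_6 = 360
y0_6 = 90
x1_6 = 400
y1_6 = 230
cx_7 = 130
cy_7 = 390
r_7 = 50
y0_8 = 160
x0_9 = 260
y0_9 = 130
x1_9 = 310
y1_9 = 200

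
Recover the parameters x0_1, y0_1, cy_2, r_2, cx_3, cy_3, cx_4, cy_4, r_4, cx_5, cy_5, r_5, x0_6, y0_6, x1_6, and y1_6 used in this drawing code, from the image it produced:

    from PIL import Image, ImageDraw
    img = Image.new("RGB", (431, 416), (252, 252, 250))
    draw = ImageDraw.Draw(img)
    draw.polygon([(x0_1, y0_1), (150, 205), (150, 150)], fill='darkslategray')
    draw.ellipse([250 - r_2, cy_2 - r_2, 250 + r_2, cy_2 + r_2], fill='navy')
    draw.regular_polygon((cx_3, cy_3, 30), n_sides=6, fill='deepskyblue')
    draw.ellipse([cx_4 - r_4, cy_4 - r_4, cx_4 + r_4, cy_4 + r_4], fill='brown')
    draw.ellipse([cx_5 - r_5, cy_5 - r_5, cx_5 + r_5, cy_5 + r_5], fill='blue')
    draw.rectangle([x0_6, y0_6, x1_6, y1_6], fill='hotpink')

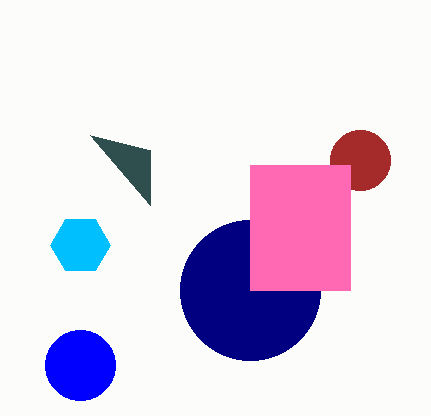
x0_1 = 90; y0_1 = 135; cy_2 = 290; r_2 = 70; cx_3 = 80; cy_3 = 245; cx_4 = 360; cy_4 = 160; r_4 = 30; cx_5 = 80; cy_5 = 365; r_5 = 35; x0_6 = 250; y0_6 = 165; x1_6 = 350; y1_6 = 290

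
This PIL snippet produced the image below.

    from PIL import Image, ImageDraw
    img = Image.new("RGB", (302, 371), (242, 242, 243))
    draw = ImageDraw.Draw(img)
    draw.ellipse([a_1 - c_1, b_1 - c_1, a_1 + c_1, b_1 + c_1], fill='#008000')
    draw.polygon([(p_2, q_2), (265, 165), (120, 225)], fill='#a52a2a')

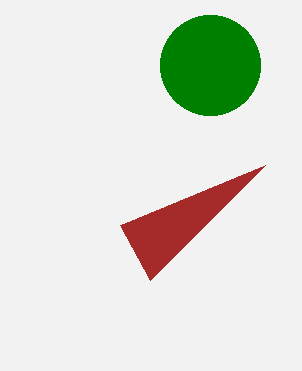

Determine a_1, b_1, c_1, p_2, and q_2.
a_1 = 210, b_1 = 65, c_1 = 50, p_2 = 150, q_2 = 280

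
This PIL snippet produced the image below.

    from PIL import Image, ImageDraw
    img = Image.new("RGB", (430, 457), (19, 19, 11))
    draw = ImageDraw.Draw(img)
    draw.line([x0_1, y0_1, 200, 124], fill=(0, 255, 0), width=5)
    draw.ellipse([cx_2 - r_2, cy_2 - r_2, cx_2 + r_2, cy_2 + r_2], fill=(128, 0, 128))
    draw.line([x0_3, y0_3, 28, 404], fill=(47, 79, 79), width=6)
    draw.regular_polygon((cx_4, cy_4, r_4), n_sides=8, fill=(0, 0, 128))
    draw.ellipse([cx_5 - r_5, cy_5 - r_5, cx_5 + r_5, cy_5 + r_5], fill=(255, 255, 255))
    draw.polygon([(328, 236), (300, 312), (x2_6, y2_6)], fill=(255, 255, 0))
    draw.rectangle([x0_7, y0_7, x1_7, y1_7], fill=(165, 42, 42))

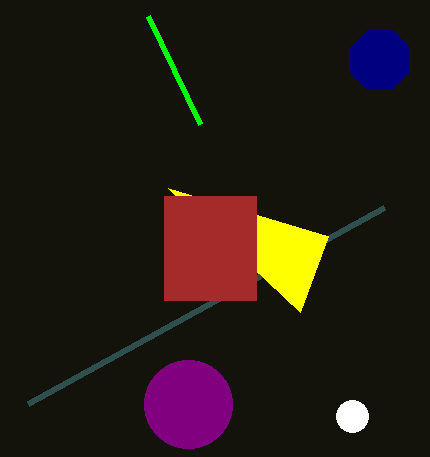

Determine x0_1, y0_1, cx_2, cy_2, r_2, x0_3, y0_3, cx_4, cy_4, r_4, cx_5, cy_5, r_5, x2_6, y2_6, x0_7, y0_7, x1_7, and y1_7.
x0_1 = 148; y0_1 = 16; cx_2 = 188; cy_2 = 404; r_2 = 44; x0_3 = 384; y0_3 = 208; cx_4 = 380; cy_4 = 60; r_4 = 32; cx_5 = 352; cy_5 = 416; r_5 = 16; x2_6 = 168; y2_6 = 188; x0_7 = 164; y0_7 = 196; x1_7 = 256; y1_7 = 300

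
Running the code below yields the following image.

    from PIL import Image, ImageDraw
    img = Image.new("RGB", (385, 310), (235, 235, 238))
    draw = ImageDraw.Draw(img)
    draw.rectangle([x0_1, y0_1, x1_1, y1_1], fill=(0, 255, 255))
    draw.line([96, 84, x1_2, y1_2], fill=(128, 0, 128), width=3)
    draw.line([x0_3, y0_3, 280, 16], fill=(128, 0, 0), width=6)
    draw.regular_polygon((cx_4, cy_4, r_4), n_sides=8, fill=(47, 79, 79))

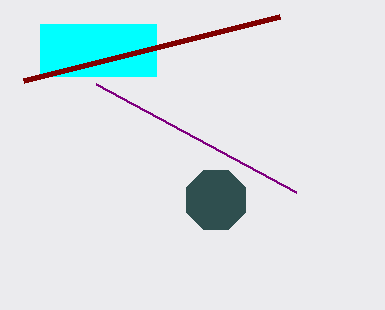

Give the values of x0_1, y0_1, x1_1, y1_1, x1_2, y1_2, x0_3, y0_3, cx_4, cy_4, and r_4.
x0_1 = 40; y0_1 = 24; x1_1 = 156; y1_1 = 76; x1_2 = 296; y1_2 = 192; x0_3 = 24; y0_3 = 80; cx_4 = 216; cy_4 = 200; r_4 = 32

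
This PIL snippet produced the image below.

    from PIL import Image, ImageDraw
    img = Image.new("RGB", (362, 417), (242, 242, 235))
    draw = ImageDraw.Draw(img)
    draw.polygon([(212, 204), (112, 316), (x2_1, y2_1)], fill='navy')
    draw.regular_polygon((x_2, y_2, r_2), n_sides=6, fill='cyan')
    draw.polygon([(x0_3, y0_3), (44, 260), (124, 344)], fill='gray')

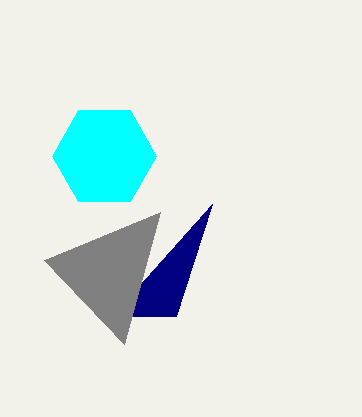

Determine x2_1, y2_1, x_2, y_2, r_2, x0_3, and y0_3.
x2_1 = 176; y2_1 = 316; x_2 = 104; y_2 = 156; r_2 = 52; x0_3 = 160; y0_3 = 212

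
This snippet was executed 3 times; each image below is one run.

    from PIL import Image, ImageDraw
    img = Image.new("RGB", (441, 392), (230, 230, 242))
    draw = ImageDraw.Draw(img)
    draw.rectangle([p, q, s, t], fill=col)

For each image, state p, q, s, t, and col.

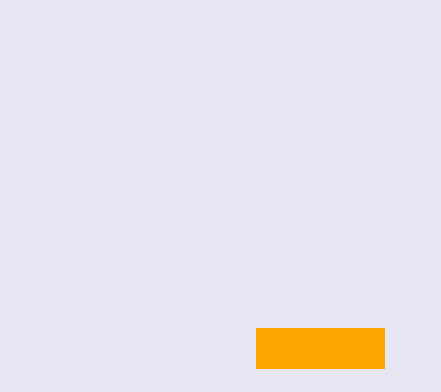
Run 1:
p = 256; q = 328; s = 384; t = 368; col = 'orange'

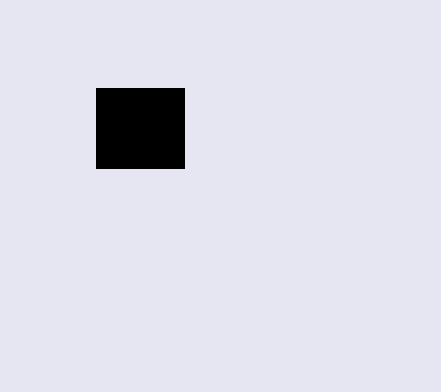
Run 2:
p = 96; q = 88; s = 184; t = 168; col = 'black'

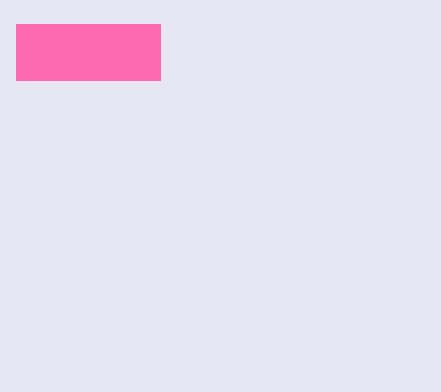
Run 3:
p = 16; q = 24; s = 160; t = 80; col = 'hotpink'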